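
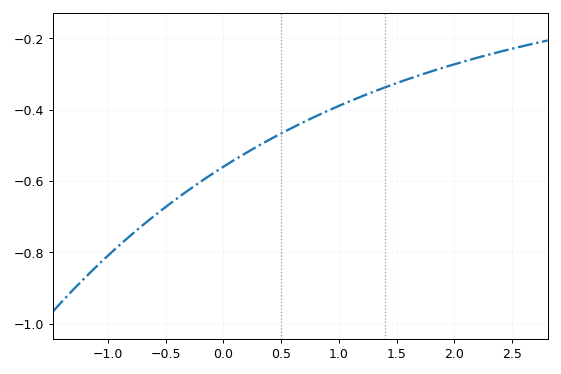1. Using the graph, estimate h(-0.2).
-0.603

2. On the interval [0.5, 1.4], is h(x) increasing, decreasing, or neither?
increasing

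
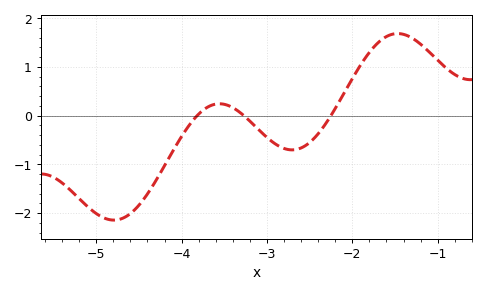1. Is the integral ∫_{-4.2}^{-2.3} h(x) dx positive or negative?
negative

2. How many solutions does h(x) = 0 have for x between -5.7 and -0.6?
3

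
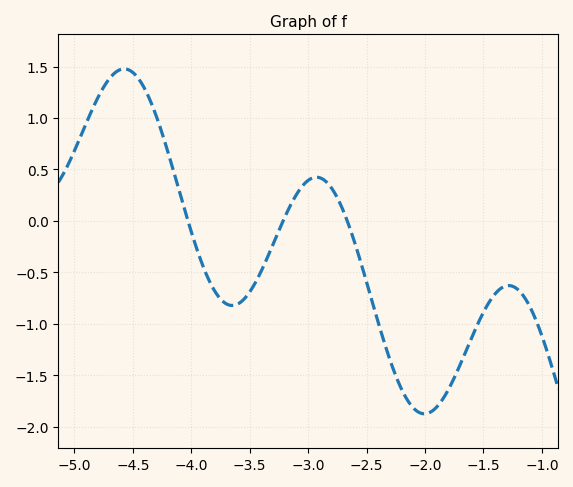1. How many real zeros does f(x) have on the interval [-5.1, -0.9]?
3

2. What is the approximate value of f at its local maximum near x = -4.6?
1.48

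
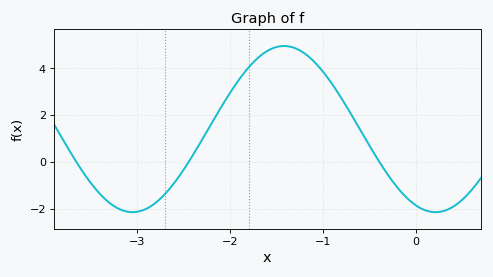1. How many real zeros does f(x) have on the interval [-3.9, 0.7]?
3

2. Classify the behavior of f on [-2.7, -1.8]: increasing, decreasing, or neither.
increasing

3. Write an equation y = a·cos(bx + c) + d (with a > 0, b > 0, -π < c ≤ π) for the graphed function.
y = 3.55cos(1.93x + 2.74) + 1.4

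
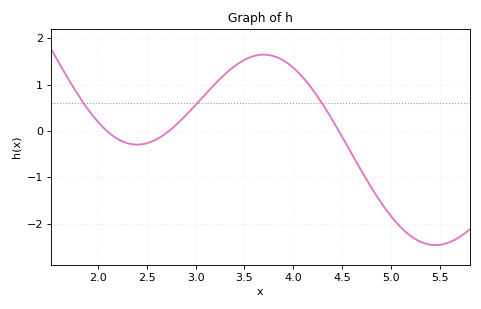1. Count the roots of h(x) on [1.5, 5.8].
3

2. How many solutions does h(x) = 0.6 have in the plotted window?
3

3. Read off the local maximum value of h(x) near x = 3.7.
1.64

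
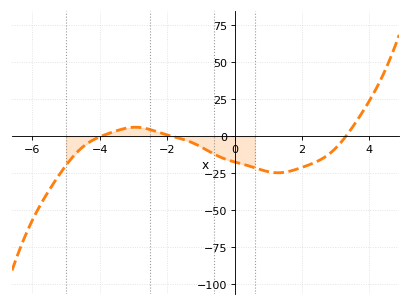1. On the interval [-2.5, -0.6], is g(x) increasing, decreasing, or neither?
decreasing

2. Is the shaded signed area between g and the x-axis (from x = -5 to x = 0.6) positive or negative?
negative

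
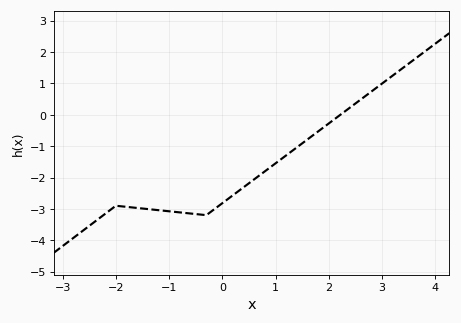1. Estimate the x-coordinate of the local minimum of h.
-0.302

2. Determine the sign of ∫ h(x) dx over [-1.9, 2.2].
negative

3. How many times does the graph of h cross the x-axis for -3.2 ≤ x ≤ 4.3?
1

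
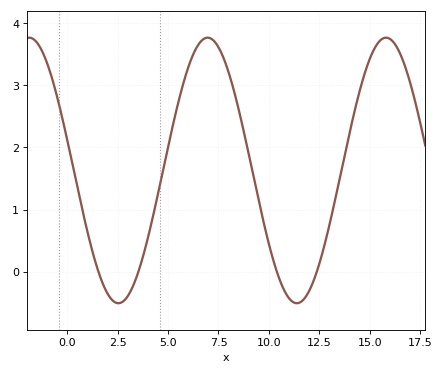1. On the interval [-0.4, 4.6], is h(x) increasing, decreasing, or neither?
neither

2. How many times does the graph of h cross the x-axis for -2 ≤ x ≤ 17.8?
4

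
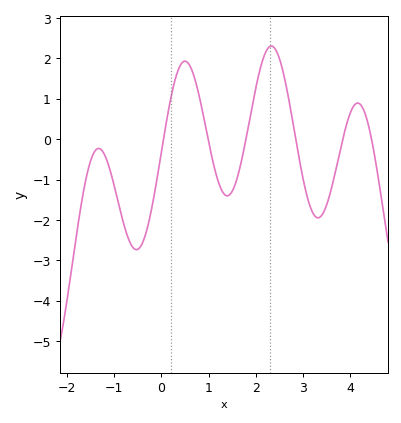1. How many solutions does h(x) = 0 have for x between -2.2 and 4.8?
6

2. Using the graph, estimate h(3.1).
-1.46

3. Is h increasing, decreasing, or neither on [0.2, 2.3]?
neither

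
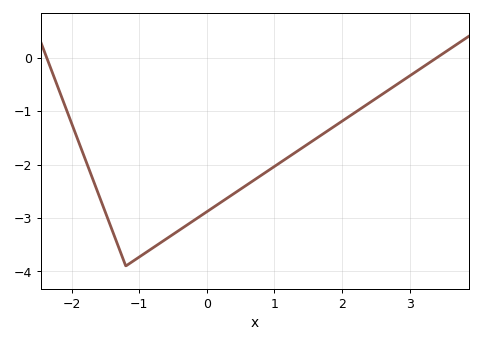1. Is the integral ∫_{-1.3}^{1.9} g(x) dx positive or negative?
negative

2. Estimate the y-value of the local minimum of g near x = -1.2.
-3.9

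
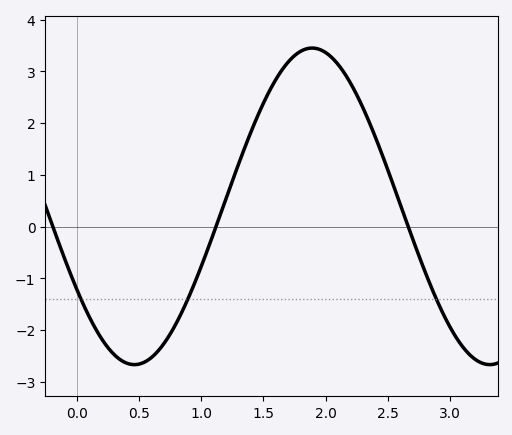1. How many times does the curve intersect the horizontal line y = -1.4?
3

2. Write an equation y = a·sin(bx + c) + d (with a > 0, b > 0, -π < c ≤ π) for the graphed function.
y = 3.06sin(2.2x - 2.6) + 0.39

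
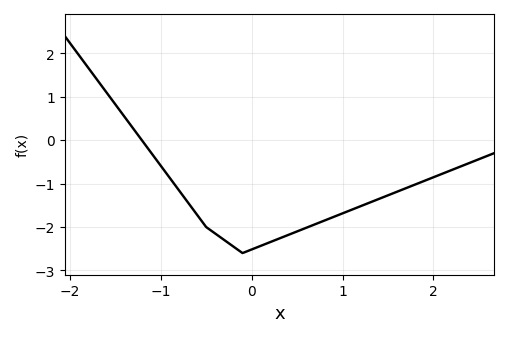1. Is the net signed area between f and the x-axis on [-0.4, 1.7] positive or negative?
negative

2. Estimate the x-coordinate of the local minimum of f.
-0.099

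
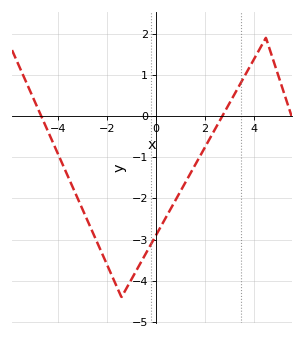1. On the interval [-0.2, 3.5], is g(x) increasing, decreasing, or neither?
increasing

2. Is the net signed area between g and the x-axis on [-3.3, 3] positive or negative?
negative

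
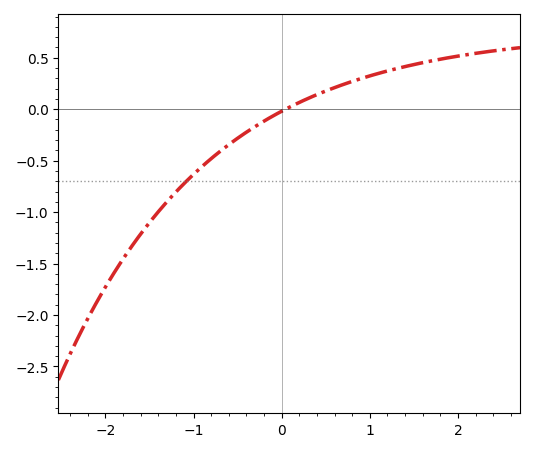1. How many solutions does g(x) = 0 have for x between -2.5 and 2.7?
1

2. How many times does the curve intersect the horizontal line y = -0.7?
1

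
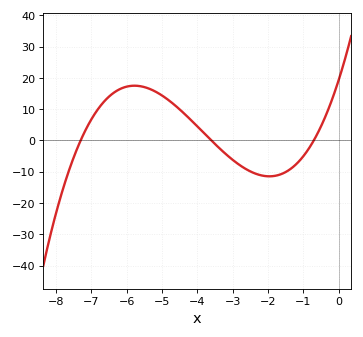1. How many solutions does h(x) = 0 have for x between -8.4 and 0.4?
3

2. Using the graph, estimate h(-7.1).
4.66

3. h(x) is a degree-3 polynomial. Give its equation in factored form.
y = 1.04(x + 7.3)(x + 3.6)(x + 0.7)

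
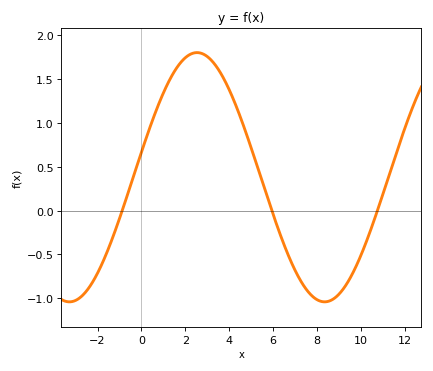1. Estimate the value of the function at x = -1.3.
-0.301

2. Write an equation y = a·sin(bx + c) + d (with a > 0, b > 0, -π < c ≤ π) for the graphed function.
y = 1.42sin(0.54x + 0.202) + 0.38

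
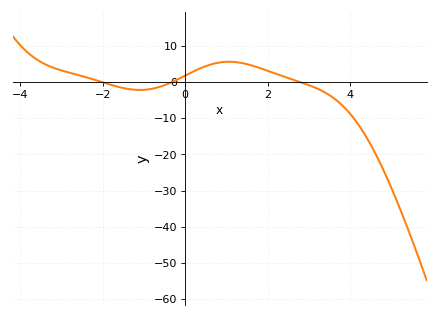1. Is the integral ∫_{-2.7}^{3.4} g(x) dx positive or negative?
positive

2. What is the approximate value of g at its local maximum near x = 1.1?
5.61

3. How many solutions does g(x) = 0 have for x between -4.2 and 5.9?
3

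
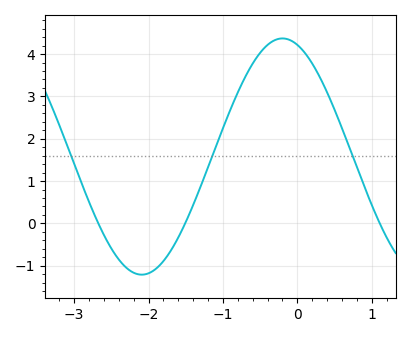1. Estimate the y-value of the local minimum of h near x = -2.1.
-1.2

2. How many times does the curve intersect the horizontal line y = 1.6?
3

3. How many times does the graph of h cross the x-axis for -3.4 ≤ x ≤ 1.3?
3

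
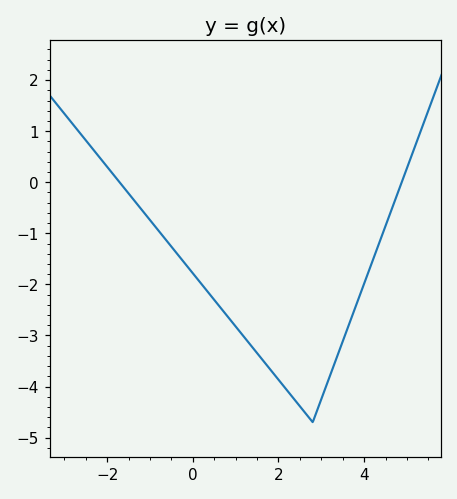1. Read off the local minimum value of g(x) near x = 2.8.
-4.7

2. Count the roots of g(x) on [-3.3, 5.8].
2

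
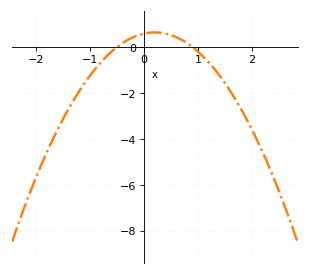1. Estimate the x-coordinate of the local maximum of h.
0.2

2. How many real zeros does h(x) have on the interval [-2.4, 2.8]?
2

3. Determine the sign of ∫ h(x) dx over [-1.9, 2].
negative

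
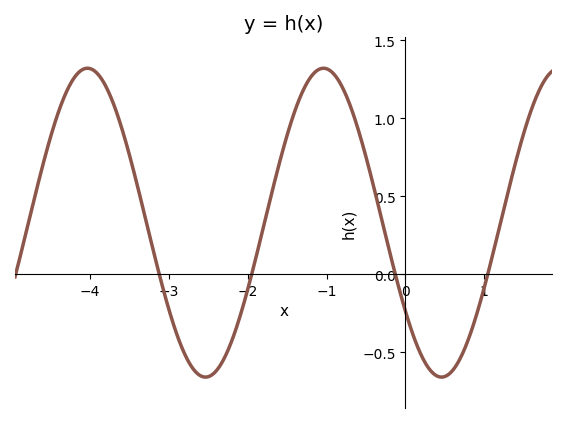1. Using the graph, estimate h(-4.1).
1.31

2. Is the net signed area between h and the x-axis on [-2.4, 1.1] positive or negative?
positive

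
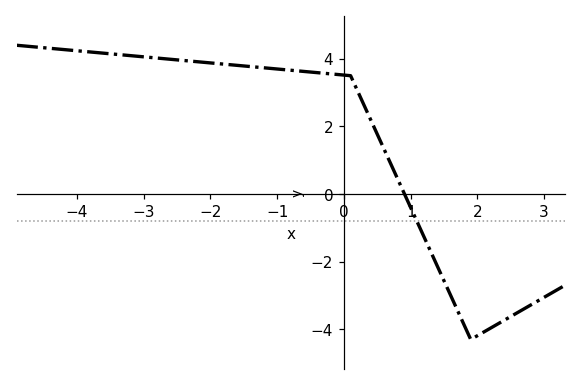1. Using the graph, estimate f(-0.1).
3.6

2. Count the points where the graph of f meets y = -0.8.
1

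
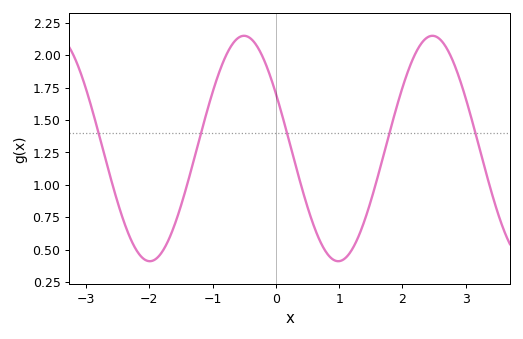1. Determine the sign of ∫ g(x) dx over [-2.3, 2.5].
positive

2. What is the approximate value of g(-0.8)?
1.98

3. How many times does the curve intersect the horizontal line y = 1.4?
5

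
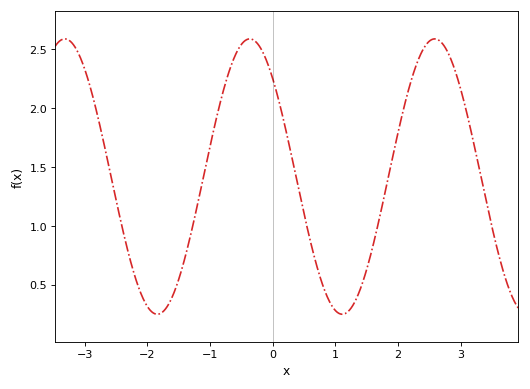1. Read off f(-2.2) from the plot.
0.576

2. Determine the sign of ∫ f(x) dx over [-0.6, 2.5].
positive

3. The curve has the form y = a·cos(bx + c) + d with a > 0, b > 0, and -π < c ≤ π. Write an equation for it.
y = 1.17cos(2.13x + 0.78) + 1.42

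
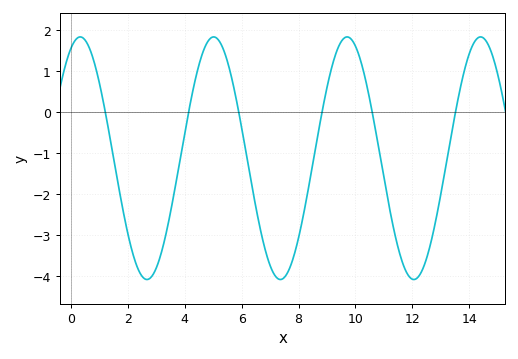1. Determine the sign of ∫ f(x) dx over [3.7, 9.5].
negative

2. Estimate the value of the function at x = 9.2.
1.18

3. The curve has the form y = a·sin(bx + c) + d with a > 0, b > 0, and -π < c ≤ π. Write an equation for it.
y = 2.96sin(1.34x + 1.13) - 1.12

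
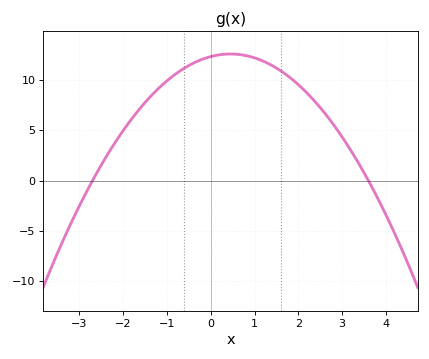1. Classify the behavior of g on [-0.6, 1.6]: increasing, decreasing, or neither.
neither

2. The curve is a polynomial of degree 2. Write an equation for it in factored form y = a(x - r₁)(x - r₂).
y = -1.27(x + 2.7)(x - 3.6)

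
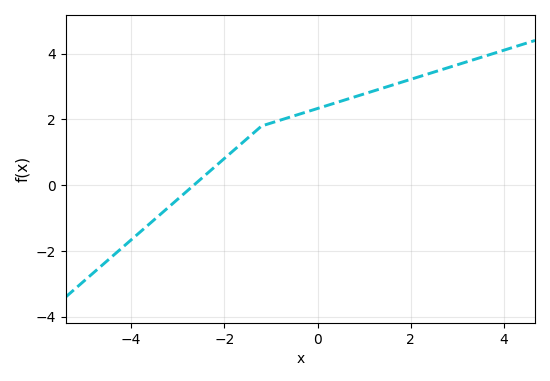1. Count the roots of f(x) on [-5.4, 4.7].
1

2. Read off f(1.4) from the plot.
3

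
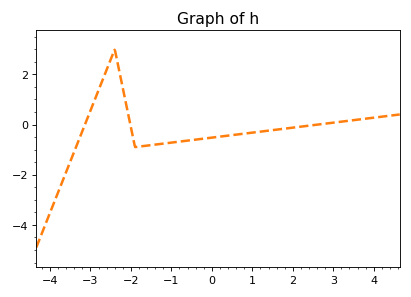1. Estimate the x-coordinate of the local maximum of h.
-2.4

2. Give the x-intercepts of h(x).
-3.2, -2, 2.6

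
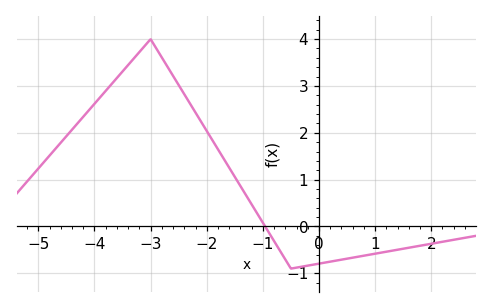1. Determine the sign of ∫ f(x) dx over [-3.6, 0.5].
positive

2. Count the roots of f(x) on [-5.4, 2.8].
1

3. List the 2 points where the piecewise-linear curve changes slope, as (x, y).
(-3, 4); (-0.5, -0.9)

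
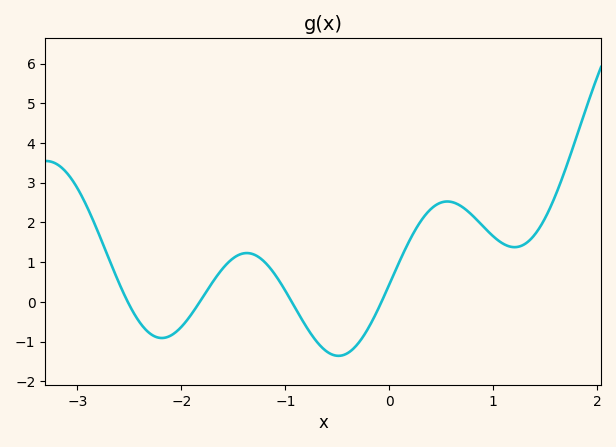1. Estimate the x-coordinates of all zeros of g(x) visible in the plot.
-2.5, -1.8, -0.9, -0.1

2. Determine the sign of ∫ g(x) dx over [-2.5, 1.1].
positive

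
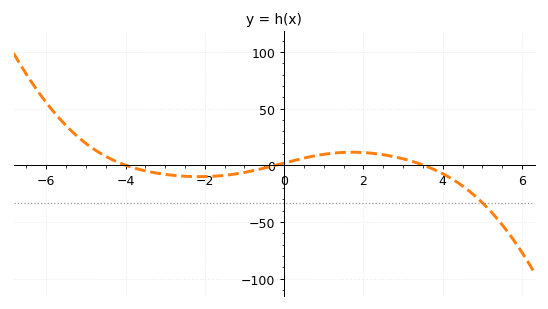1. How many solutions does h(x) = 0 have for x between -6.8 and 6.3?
3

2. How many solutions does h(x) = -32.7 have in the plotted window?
1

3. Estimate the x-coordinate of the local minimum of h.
-2.14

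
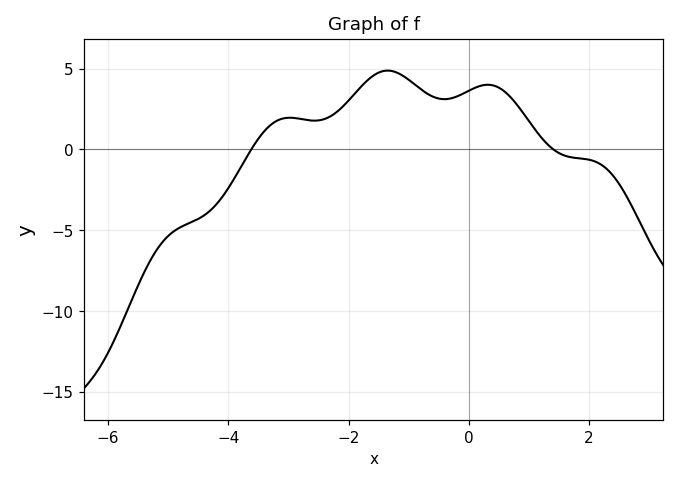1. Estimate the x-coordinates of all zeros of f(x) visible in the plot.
-3.6, 1.4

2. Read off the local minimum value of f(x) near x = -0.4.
3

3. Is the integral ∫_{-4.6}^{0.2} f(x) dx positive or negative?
positive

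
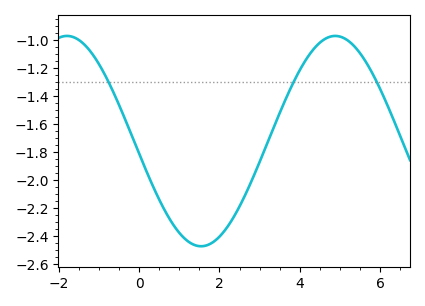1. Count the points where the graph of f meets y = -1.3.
3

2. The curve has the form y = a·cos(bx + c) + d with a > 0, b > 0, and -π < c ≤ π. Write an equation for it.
y = 0.75cos(0.94x + 1.69) - 1.72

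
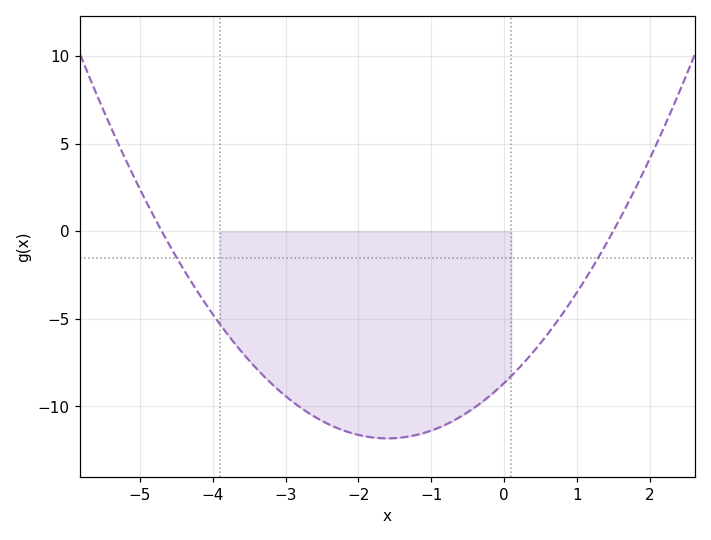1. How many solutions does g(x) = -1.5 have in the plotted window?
2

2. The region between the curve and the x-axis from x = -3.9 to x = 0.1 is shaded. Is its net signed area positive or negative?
negative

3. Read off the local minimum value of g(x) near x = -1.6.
-11.8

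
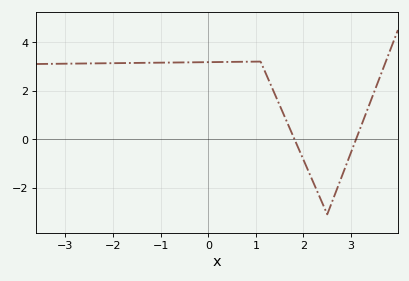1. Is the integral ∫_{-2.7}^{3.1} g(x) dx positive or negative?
positive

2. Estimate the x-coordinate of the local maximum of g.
1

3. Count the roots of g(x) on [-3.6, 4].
2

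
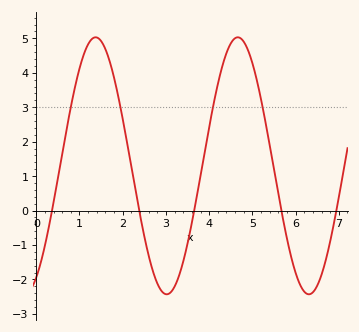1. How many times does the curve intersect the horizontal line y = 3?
4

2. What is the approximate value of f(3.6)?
-0.4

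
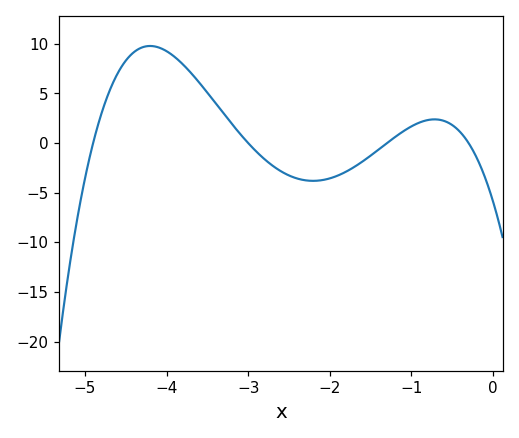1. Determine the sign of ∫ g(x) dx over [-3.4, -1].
negative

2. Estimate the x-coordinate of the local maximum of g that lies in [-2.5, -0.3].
-0.718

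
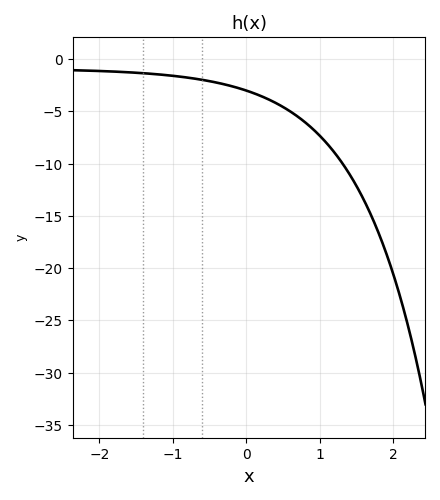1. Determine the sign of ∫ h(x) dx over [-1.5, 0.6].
negative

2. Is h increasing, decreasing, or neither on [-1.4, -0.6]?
decreasing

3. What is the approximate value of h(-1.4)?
-1.5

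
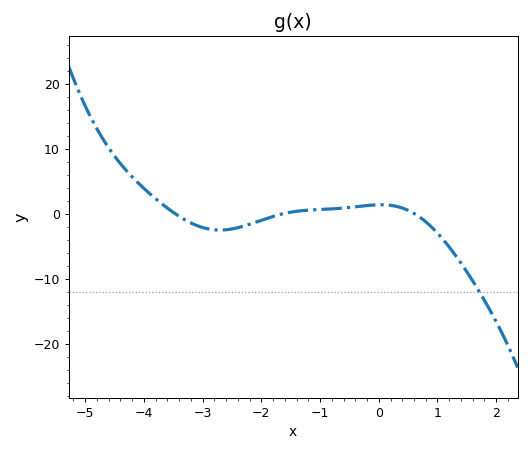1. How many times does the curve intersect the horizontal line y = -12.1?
1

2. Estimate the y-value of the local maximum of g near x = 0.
1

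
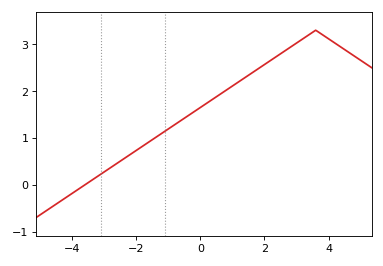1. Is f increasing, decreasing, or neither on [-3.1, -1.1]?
increasing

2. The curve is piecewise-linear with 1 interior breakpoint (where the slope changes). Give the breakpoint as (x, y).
(3.6, 3.3)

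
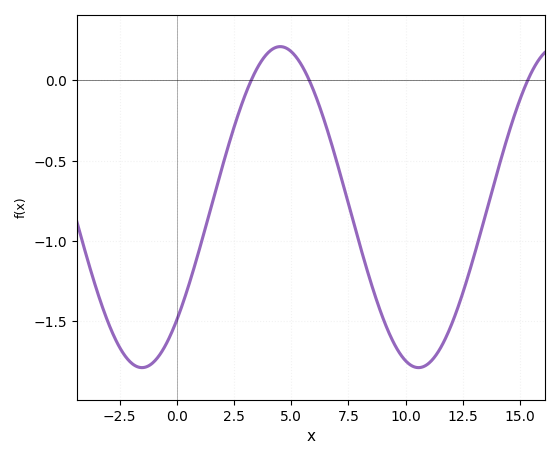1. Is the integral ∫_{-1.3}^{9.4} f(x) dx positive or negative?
negative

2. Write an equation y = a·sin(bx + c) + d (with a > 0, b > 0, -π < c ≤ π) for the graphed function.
y = 1sin(0.52x - 0.78) - 0.79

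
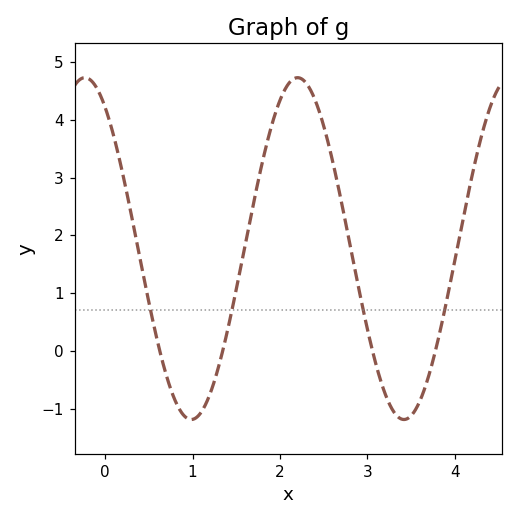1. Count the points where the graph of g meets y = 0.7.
4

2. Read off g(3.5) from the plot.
-1.1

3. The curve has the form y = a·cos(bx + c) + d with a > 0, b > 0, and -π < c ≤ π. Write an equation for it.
y = 2.96cos(2.6x + 0.6) + 1.77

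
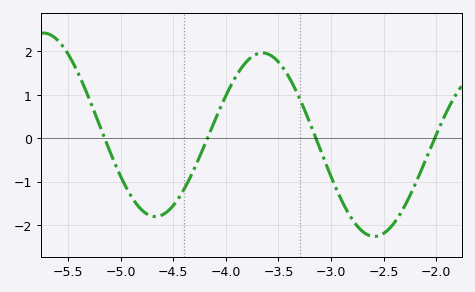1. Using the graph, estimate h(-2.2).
-1.1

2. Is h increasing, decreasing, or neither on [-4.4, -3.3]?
neither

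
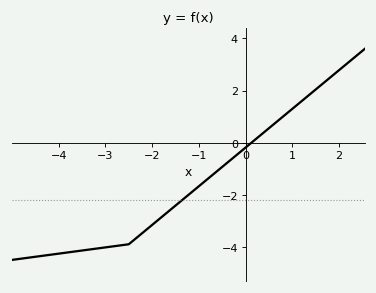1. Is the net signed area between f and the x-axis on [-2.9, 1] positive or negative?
negative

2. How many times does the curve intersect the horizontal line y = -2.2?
1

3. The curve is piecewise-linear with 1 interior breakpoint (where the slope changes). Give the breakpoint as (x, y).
(-2.5, -3.9)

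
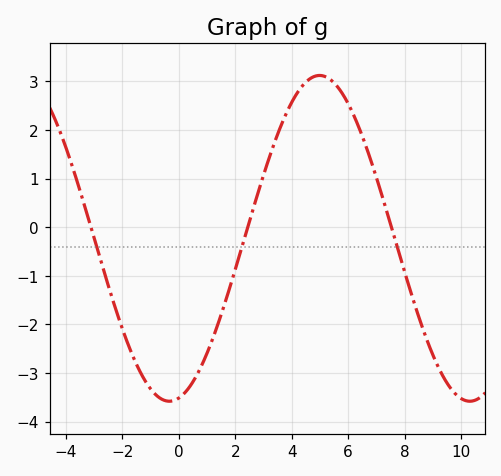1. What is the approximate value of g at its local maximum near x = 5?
3.1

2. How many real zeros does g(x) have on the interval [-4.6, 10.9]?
3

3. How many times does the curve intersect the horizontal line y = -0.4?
3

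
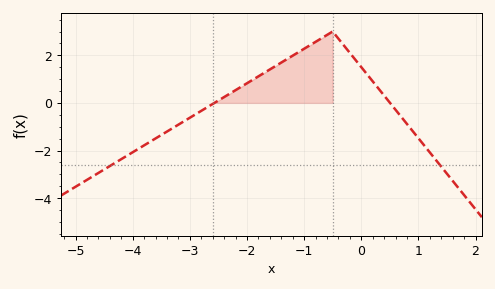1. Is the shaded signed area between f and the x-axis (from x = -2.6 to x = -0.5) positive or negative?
positive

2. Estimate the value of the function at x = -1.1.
2.2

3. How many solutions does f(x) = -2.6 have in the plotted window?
2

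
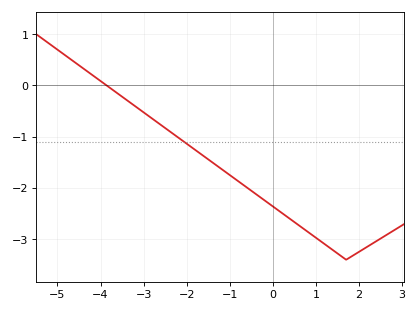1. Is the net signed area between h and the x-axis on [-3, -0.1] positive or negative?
negative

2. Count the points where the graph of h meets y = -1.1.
1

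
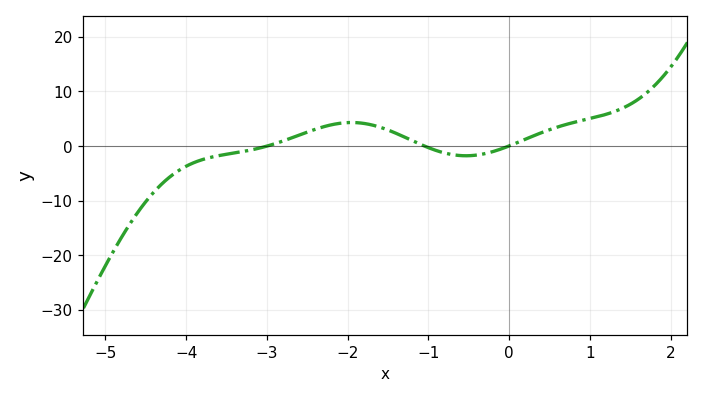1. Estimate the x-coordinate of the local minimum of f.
-0.534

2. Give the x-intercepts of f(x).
-2.99, -1.05, 0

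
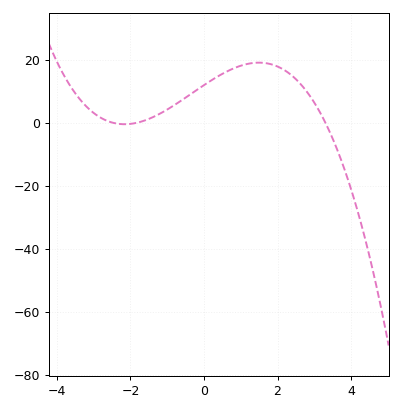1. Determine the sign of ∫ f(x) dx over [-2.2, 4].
positive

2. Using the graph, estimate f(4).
-22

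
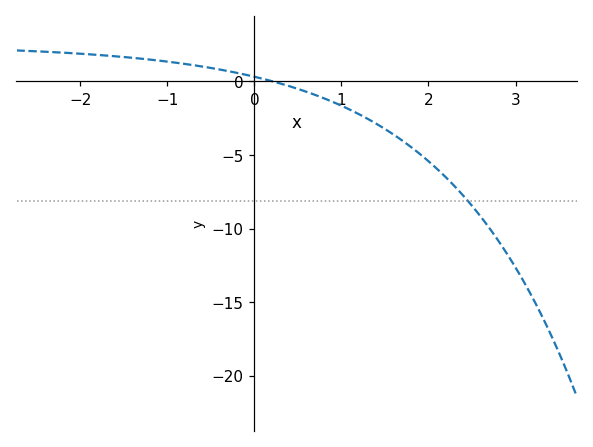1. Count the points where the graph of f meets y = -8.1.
1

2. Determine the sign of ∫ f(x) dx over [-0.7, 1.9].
negative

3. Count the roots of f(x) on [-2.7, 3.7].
1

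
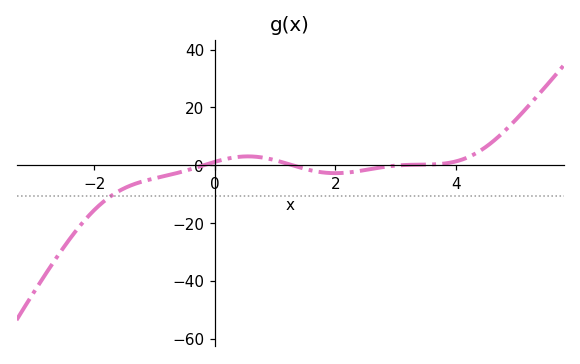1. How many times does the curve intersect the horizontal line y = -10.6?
1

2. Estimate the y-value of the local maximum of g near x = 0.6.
3.02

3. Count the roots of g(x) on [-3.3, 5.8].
3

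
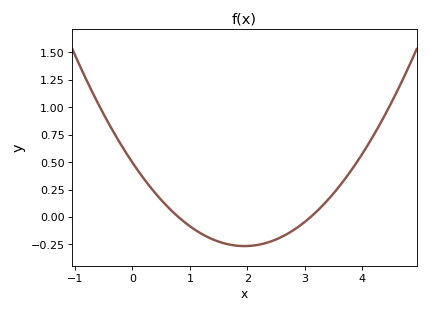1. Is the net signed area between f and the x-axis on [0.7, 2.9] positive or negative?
negative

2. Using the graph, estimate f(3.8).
0.42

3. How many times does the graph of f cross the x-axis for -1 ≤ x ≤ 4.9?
2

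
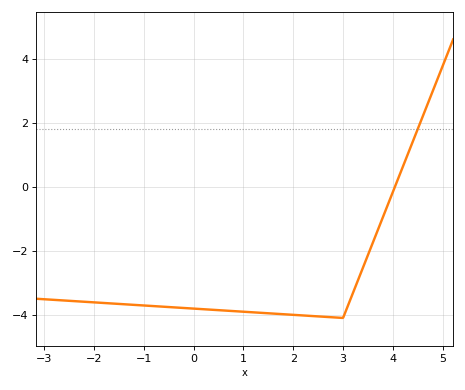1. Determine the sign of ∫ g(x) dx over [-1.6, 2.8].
negative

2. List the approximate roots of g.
4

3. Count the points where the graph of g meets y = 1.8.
1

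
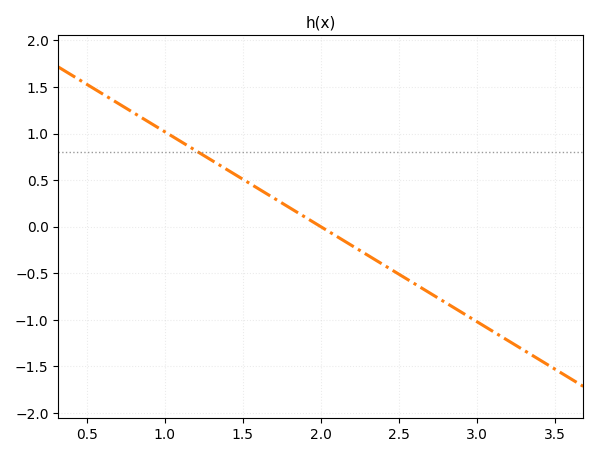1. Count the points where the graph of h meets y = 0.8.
1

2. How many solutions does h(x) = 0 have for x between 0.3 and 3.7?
1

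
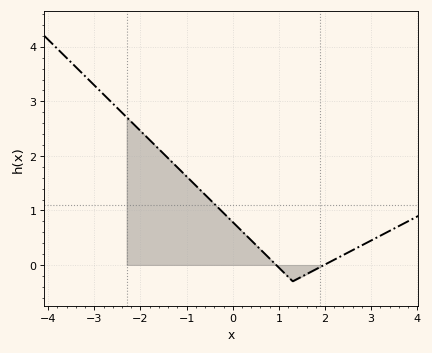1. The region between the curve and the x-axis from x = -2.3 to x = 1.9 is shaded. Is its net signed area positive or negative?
positive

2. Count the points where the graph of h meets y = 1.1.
1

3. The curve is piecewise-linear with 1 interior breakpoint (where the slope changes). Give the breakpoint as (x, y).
(1.3, -0.3)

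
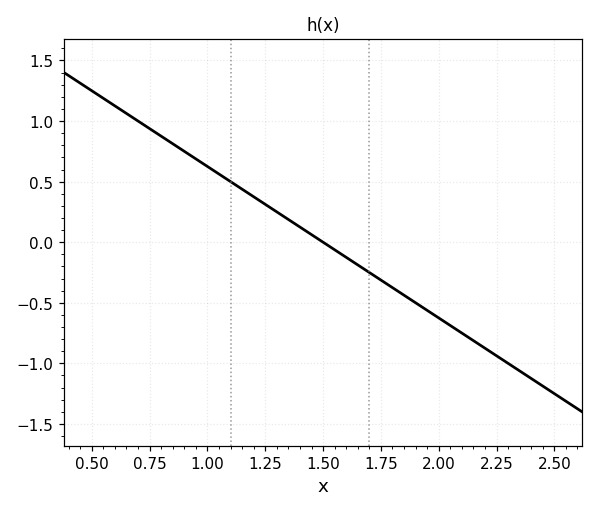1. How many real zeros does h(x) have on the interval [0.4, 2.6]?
1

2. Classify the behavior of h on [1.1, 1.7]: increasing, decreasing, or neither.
decreasing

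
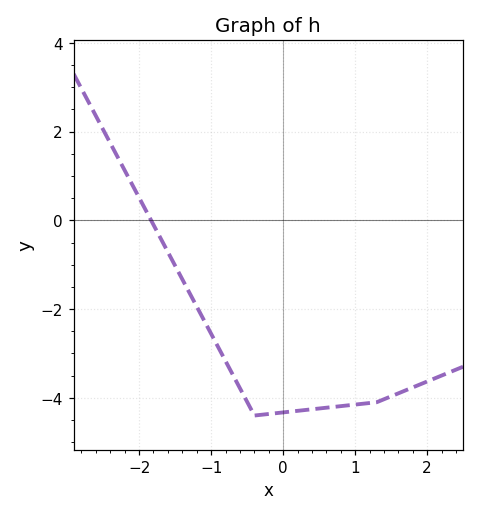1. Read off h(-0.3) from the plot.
-4.4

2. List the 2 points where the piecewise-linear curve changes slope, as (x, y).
(-0.4, -4.4); (1.3, -4.1)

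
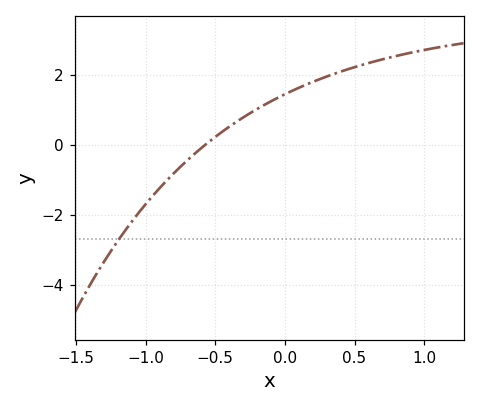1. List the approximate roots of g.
-0.573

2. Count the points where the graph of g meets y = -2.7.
1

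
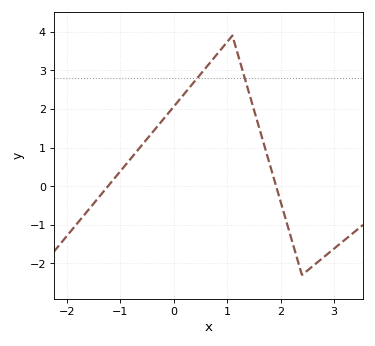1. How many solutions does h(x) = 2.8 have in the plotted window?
2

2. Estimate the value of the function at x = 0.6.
3.1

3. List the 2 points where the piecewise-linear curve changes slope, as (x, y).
(1.1, 3.9); (2.4, -2.3)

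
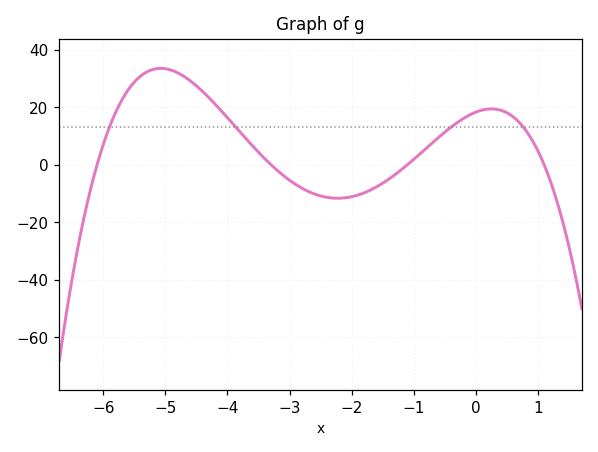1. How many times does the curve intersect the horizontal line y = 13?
4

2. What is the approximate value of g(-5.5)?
28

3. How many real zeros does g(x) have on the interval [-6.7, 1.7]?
4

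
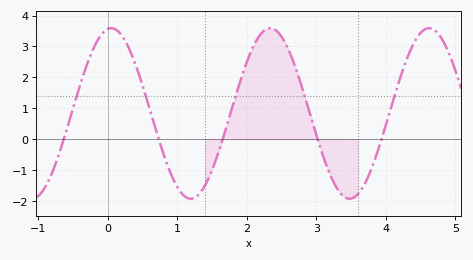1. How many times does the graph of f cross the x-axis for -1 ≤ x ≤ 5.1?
5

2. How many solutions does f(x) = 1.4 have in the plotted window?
5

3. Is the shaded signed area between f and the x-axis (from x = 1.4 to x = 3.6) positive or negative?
positive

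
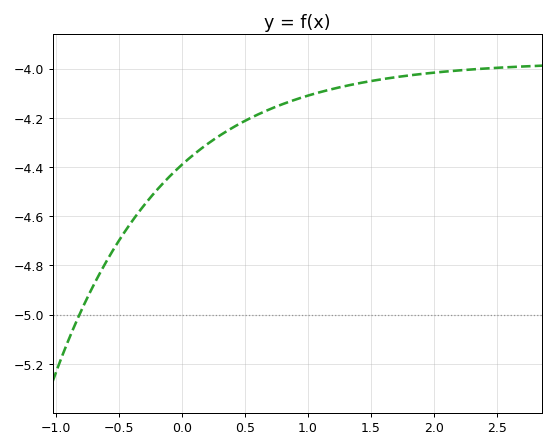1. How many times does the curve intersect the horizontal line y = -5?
1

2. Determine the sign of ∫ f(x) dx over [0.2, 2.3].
negative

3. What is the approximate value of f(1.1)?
-4.1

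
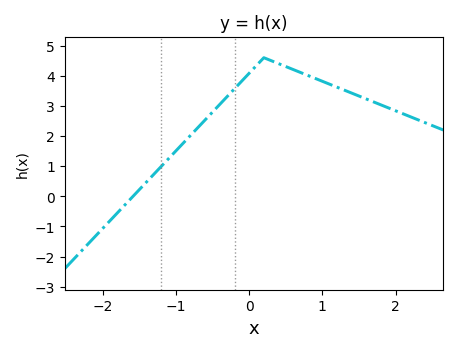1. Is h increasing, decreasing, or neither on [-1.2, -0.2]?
increasing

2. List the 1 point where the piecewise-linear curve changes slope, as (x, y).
(0.2, 4.6)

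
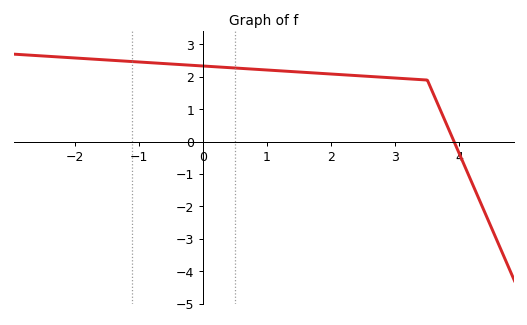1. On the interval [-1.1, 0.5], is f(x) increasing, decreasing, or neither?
decreasing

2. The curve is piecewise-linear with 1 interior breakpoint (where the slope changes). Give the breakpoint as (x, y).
(3.5, 1.9)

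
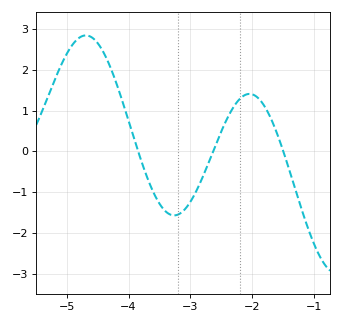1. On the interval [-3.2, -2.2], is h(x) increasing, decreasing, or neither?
increasing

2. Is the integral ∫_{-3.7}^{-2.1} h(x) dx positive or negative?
negative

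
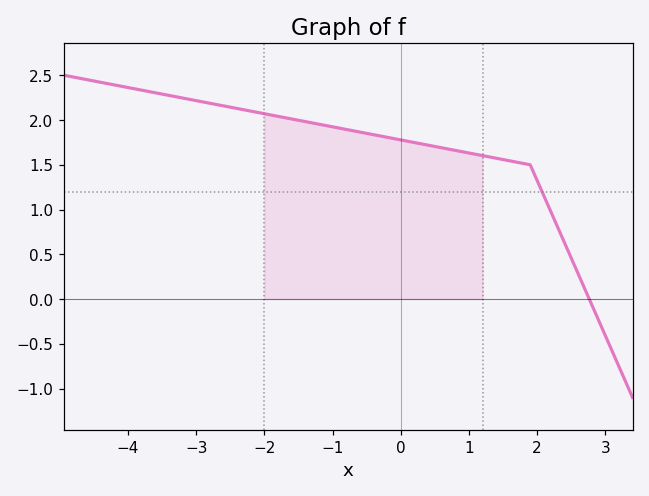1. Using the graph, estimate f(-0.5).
1.85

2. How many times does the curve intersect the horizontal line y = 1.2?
1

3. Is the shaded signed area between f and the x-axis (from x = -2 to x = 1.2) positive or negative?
positive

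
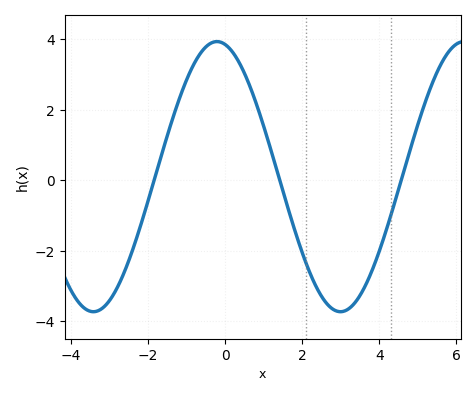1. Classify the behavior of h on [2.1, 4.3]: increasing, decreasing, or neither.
neither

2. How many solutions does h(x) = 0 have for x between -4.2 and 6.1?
3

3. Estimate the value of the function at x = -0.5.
3.8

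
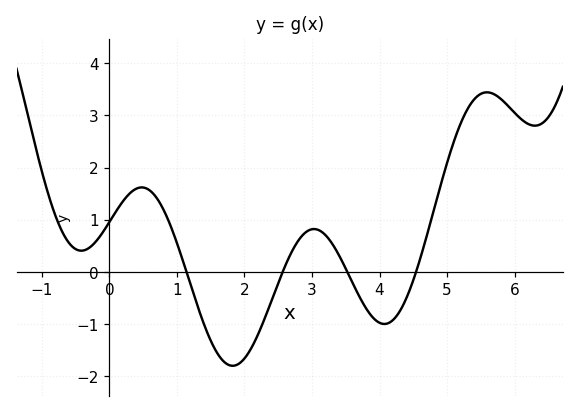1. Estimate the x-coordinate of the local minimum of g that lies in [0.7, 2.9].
1.82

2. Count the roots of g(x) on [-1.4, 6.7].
4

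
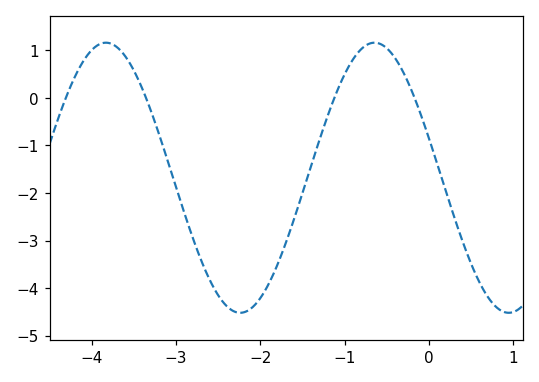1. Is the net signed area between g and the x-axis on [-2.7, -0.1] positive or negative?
negative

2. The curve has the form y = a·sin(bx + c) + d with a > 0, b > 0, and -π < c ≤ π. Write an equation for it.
y = 2.84sin(2x + 2.8) - 1.68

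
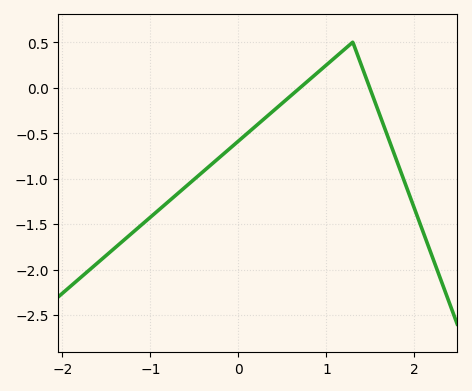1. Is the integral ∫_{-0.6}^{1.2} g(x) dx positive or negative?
negative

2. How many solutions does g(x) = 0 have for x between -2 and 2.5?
2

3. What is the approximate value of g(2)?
-1.33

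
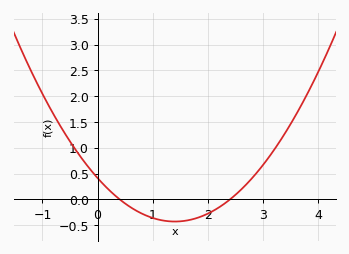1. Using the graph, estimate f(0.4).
0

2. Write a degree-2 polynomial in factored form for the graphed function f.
y = 0.43(x - 0.4)(x - 2.4)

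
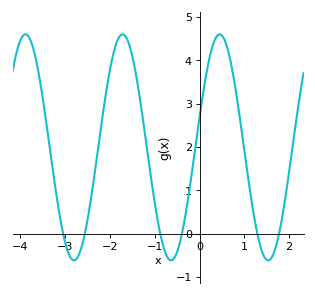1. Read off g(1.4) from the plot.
-0.4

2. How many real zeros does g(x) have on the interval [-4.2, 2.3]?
6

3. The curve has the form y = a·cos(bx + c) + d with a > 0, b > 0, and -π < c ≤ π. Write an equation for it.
y = 2.61cos(2.9x - 1.3) + 1.99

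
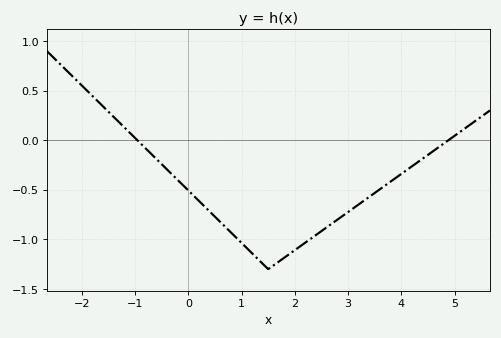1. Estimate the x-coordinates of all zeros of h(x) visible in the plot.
-1, 4.8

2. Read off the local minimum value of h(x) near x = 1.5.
-1.3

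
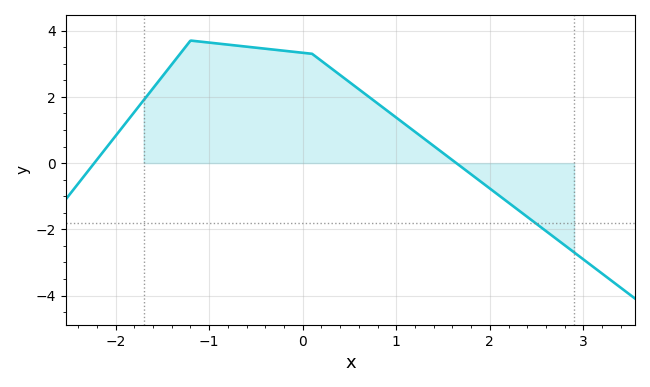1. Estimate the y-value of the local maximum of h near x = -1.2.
3.6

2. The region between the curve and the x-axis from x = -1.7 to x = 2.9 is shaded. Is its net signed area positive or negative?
positive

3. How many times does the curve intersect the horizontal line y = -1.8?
1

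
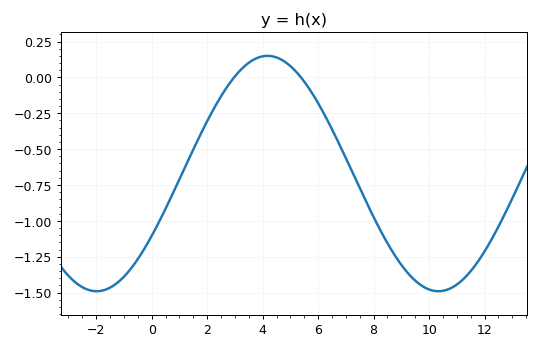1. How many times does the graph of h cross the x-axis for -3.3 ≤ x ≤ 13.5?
2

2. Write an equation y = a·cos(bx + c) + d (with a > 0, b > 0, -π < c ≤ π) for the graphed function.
y = 0.82cos(0.51x - 2.13) - 0.67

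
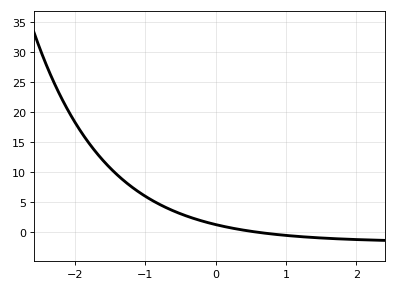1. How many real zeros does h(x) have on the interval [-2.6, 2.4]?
1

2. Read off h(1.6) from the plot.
-1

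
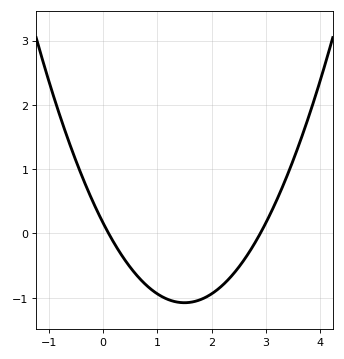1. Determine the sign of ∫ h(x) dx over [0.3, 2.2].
negative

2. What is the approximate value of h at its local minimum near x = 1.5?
-1.1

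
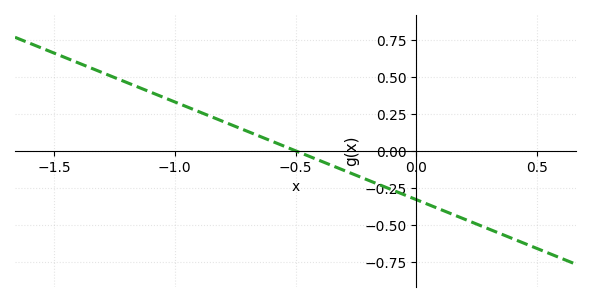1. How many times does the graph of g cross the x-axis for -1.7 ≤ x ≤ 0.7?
1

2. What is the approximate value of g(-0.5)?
0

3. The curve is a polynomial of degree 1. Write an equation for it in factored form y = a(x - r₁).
y = -0.66(x + 0.5)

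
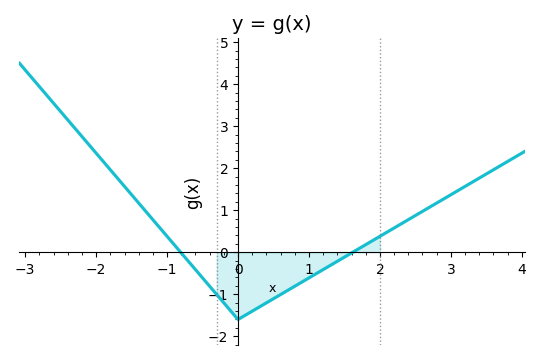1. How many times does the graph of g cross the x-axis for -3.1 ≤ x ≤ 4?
2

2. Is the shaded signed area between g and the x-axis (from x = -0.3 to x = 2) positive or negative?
negative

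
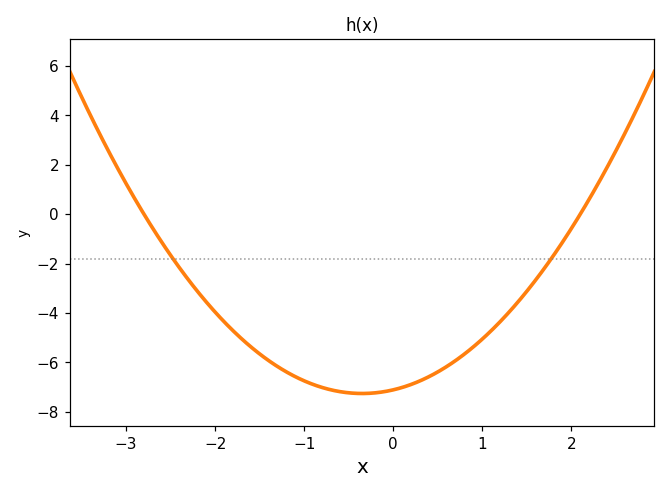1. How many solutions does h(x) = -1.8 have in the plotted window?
2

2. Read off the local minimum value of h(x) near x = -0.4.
-7.2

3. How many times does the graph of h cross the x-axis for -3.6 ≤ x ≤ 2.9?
2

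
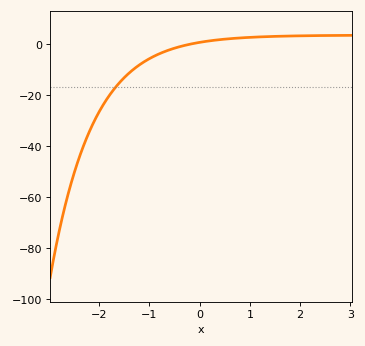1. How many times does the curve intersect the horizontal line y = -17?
1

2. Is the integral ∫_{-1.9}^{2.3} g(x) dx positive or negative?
negative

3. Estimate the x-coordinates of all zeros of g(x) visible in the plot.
-0.1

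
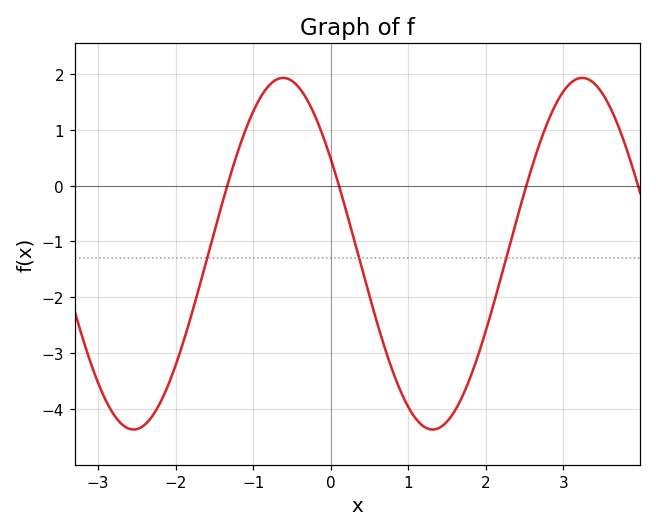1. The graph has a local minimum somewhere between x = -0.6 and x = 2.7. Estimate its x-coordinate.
1.3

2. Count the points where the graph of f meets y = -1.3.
3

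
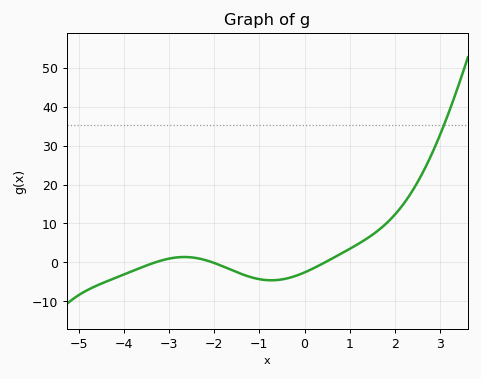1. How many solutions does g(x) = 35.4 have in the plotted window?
1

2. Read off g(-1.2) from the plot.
-4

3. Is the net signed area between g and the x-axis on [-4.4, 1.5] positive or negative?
negative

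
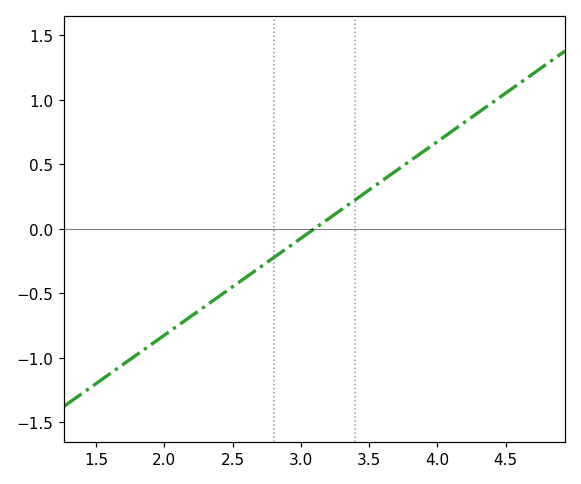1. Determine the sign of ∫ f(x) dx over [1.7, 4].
negative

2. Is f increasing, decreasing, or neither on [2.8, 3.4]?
increasing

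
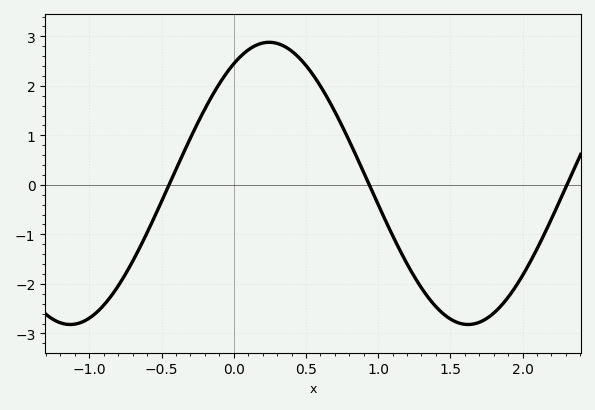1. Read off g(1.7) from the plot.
-2.78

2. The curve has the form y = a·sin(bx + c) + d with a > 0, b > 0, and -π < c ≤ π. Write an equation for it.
y = 2.85sin(2.28x + 1.01) + 0.03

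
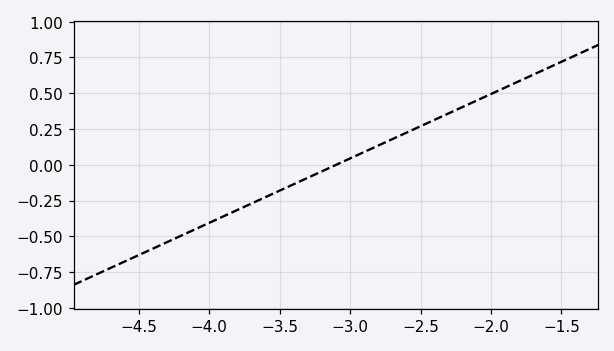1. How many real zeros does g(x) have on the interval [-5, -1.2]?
1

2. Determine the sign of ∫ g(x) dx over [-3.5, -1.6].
positive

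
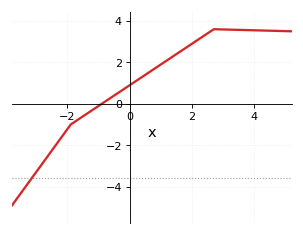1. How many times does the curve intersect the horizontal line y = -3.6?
1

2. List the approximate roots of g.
-0.9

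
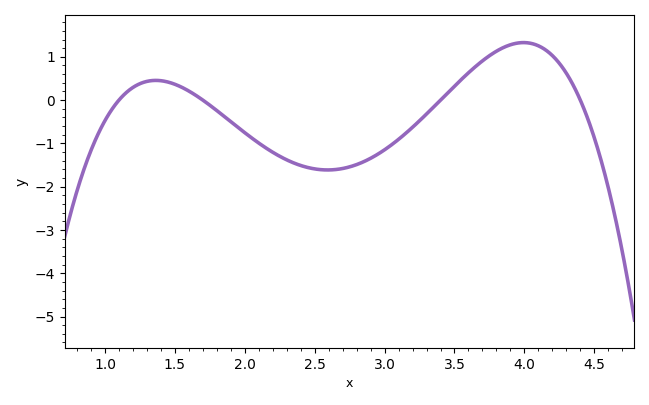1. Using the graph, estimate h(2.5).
-1.6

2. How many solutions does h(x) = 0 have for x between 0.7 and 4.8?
4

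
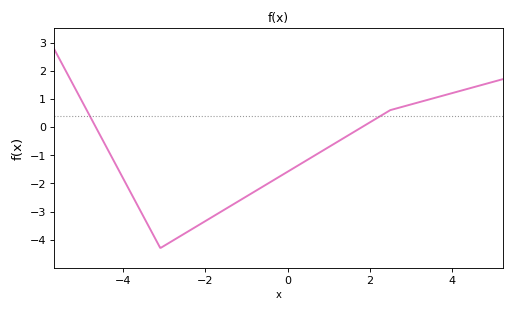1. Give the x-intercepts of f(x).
-4.67, 1.81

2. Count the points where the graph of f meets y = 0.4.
2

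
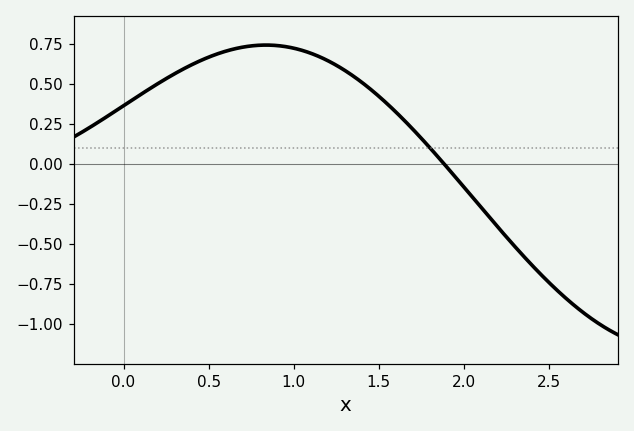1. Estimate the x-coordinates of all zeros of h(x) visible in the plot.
1.9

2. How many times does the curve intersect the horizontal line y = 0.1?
1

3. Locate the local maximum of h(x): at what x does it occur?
0.85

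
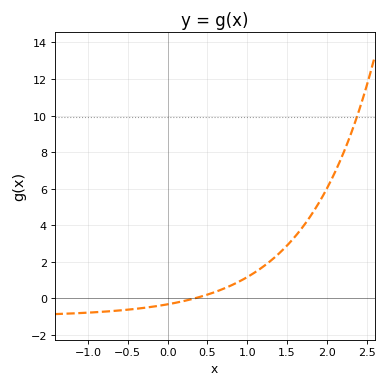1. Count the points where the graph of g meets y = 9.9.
1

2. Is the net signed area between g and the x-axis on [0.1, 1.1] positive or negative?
positive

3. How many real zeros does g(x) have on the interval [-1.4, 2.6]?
1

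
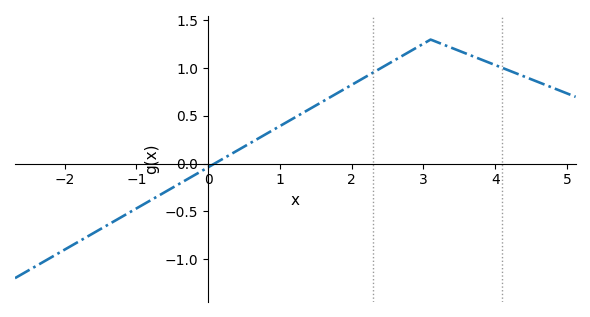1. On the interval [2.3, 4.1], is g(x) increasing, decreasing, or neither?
neither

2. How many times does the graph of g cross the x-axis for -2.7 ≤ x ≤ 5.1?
1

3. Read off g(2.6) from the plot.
1.1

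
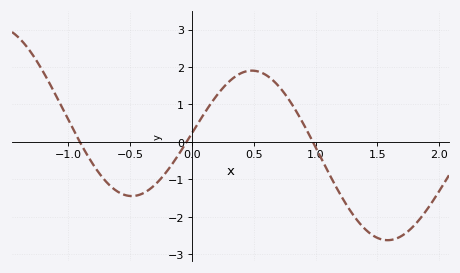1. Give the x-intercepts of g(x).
-0.9, -0.05, 1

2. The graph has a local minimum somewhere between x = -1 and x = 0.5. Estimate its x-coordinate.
-0.5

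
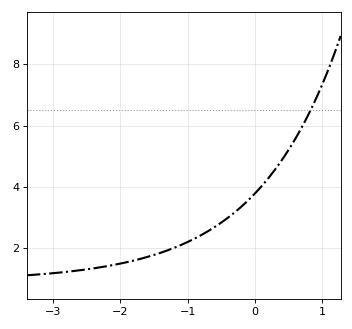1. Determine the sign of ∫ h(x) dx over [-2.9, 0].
positive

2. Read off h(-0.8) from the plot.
2.43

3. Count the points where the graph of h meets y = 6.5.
1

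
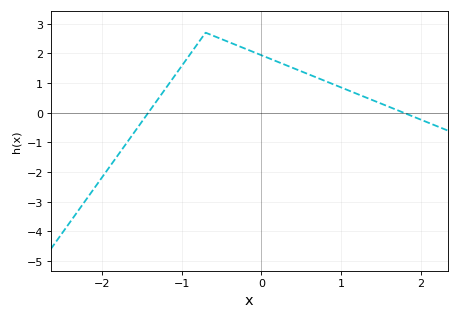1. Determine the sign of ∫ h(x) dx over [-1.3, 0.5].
positive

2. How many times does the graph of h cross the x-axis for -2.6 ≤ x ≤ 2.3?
2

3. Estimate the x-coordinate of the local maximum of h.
-0.7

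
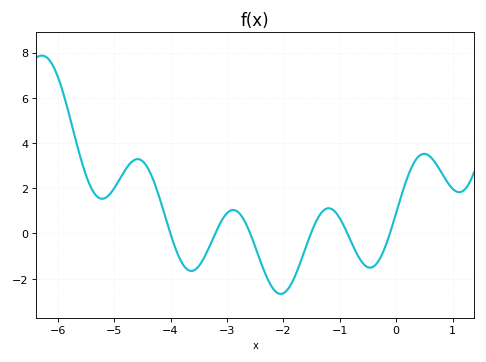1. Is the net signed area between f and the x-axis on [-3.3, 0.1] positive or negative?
negative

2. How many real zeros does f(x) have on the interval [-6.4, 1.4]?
6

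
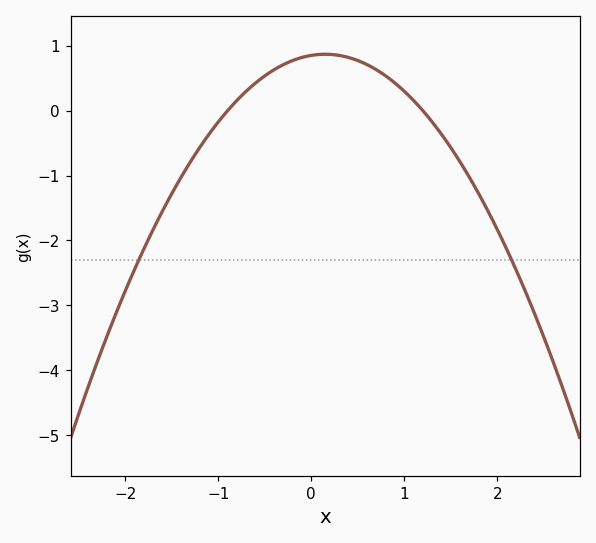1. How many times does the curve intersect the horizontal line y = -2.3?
2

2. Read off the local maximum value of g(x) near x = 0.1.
0.9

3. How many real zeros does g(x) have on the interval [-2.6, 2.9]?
2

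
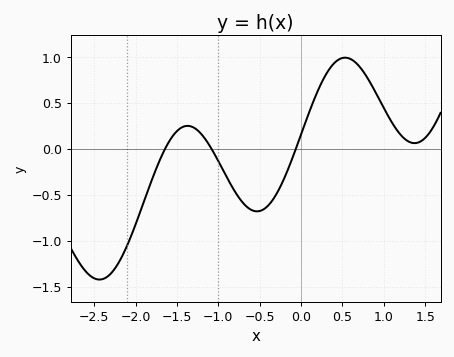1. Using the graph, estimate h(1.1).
0.285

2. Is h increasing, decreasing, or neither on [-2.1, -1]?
neither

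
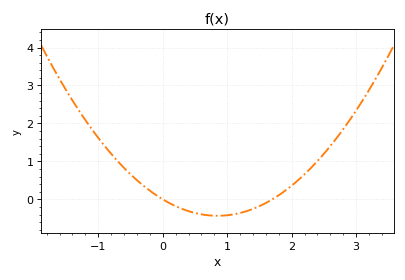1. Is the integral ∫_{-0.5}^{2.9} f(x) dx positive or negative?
positive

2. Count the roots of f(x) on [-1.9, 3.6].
2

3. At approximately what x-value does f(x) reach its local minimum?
0.85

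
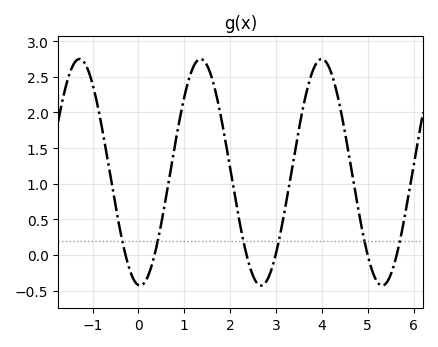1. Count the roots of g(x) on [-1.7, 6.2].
6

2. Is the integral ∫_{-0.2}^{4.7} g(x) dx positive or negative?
positive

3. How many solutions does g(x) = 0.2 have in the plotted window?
6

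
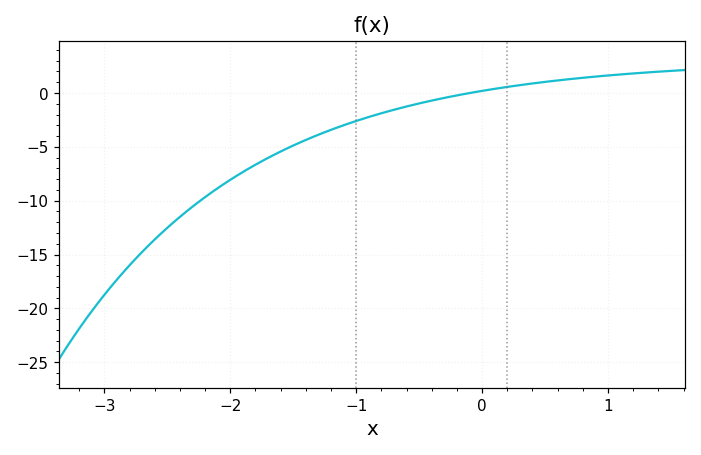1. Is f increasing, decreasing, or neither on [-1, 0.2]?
increasing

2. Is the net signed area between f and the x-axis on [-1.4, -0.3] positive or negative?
negative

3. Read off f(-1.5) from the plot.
-5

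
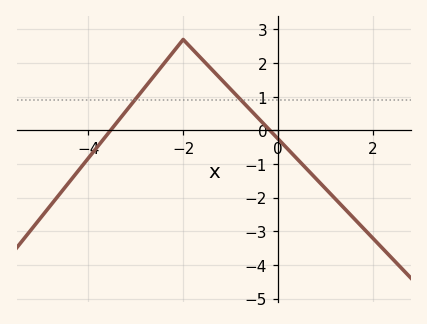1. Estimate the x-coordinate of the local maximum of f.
-2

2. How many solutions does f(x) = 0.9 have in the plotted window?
2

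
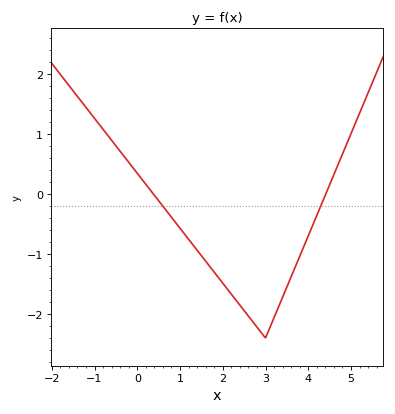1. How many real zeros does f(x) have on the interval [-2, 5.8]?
2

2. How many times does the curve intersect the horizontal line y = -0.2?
2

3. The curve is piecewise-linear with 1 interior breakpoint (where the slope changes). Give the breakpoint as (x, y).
(3, -2.4)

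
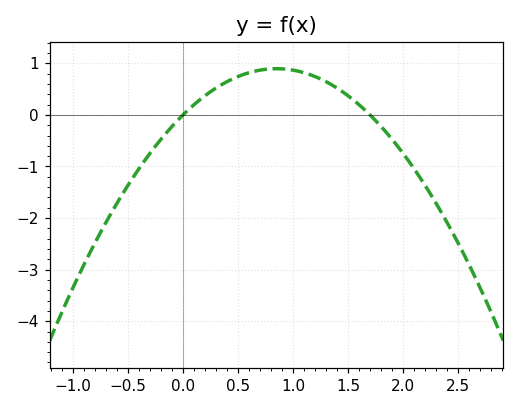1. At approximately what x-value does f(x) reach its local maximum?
0.8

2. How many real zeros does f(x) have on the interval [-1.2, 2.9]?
2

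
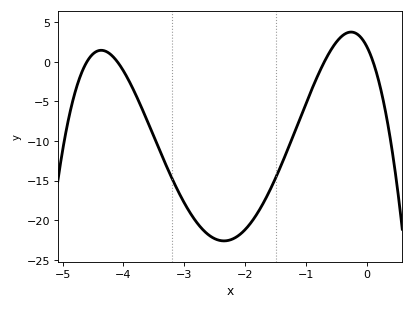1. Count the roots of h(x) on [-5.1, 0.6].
4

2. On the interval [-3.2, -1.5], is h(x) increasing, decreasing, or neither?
neither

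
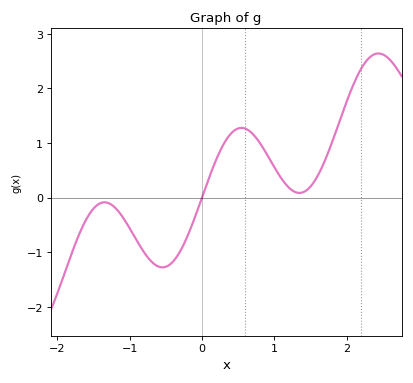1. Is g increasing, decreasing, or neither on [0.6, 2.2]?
neither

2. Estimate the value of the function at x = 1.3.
0.097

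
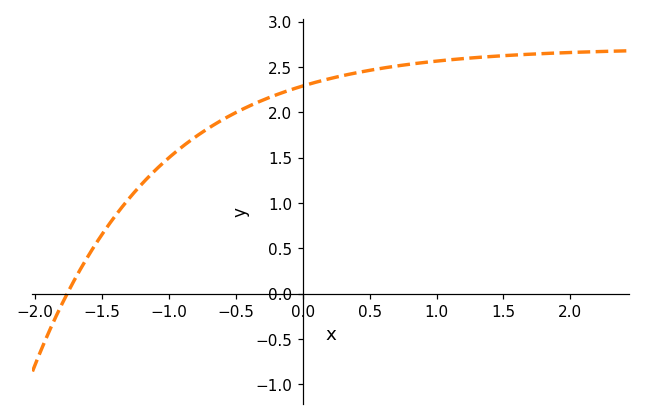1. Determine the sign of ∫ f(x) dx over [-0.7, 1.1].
positive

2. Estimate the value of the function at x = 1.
2.55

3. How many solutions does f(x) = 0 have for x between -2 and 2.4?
1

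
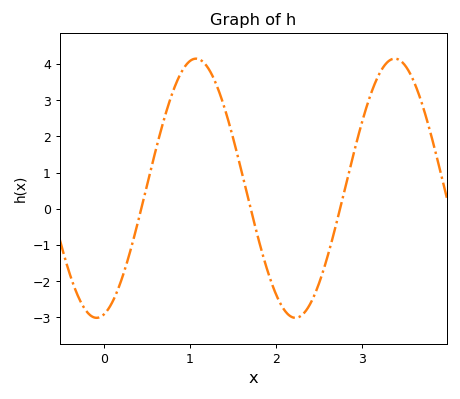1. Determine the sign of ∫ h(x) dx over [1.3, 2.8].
negative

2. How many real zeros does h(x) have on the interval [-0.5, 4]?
3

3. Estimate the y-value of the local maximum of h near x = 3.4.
4.15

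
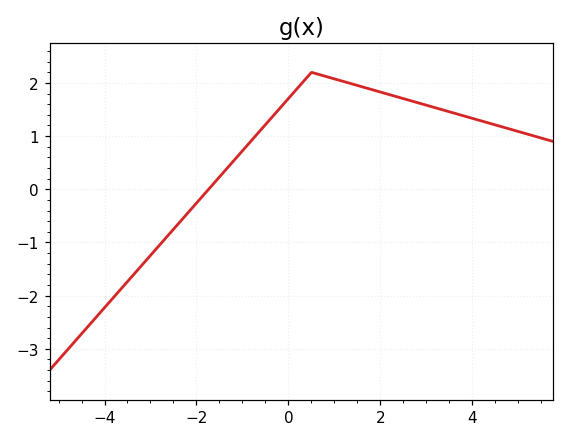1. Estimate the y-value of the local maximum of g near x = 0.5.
2.2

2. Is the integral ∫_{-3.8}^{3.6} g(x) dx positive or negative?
positive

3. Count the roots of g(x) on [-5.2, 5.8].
1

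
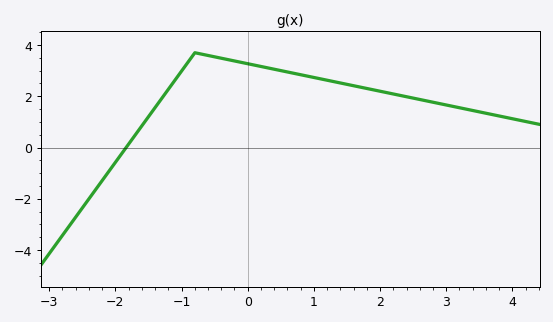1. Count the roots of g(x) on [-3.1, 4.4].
1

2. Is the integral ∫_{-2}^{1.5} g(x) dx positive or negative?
positive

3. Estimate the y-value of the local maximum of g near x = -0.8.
3.6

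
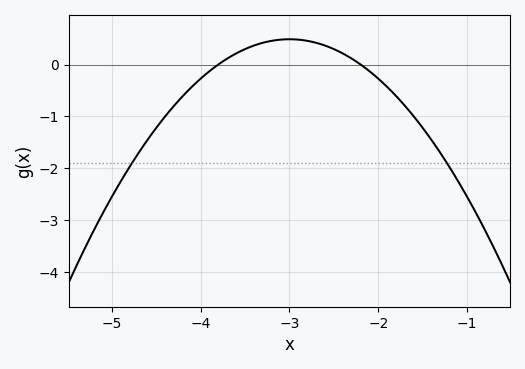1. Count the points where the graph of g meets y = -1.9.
2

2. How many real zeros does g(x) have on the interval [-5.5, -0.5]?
2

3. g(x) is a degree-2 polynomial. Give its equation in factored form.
y = -0.76(x + 3.8)(x + 2.2)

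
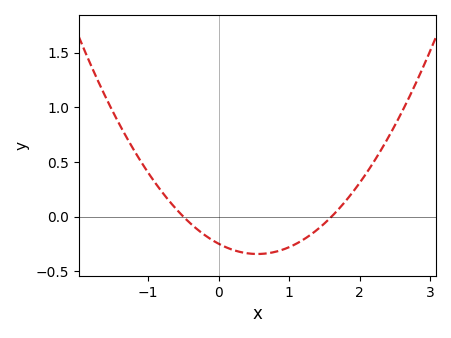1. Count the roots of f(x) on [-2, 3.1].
2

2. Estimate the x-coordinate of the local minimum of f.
0.55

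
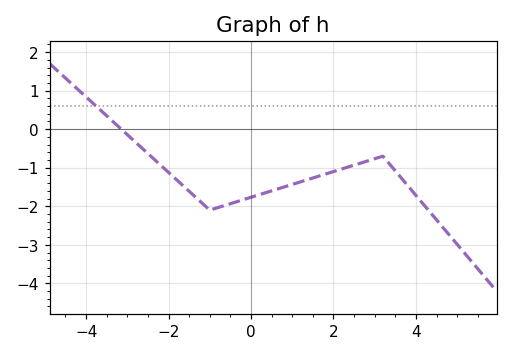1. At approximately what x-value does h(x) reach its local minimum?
-1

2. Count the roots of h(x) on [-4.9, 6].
1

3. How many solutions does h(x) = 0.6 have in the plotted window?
1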